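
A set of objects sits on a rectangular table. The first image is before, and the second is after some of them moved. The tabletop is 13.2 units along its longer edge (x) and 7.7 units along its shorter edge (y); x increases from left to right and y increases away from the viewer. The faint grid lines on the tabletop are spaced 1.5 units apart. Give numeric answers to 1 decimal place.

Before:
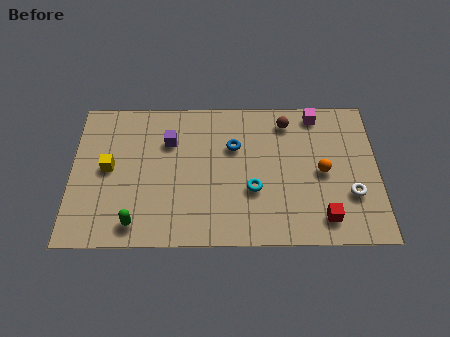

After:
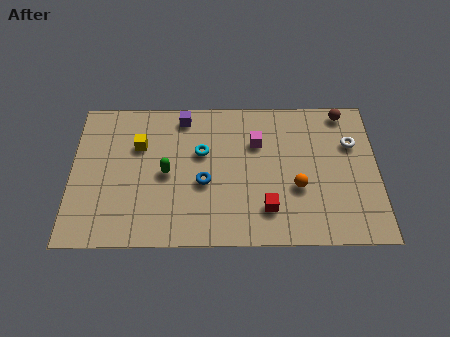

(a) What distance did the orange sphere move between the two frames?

1.4

The orange sphere was near (10.8, 3.7) before and (9.7, 2.9) after, so it travelled √(1.1² + 0.8²) ≈ 1.4 units.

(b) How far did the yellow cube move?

1.8

From (1.6, 4.0) to (2.9, 5.2), the yellow cube covered √(1.3² + 1.2²) ≈ 1.8 units.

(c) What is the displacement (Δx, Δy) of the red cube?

(-2.4, 0.5)

The red cube started near (10.8, 1.3) and ended near (8.4, 1.8).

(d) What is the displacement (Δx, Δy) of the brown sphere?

(2.5, 0.5)

The brown sphere was at about (9.3, 6.4) and moved to about (11.8, 6.9).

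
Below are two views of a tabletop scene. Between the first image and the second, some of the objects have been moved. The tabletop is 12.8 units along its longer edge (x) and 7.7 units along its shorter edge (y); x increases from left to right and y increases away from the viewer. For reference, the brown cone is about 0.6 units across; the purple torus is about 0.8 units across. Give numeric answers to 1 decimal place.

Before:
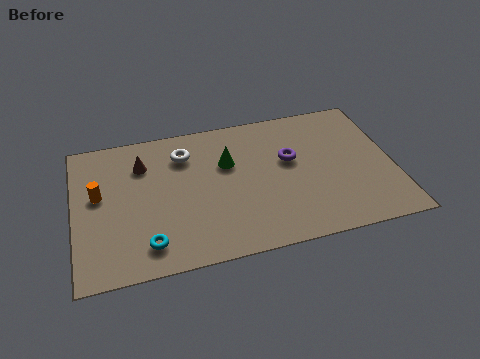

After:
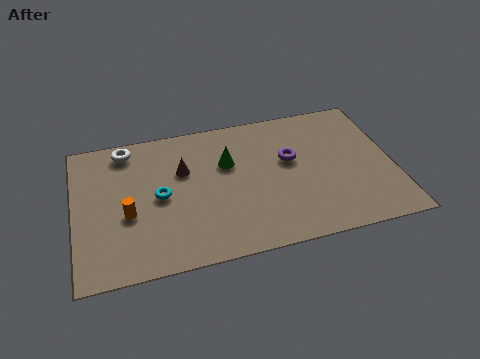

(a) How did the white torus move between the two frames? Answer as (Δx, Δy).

(-2.3, 0.8)

From the two frames, the white torus sits at roughly (4.5, 5.9) before and (2.2, 6.7) after.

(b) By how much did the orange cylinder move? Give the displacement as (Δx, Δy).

(1.1, -1.3)

The orange cylinder was at about (1.0, 4.4) and moved to about (2.1, 3.1).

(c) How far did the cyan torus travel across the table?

2.5

The cyan torus was near (2.8, 1.4) before and (3.4, 3.8) after, so it travelled √(0.6² + 2.4²) ≈ 2.5 units.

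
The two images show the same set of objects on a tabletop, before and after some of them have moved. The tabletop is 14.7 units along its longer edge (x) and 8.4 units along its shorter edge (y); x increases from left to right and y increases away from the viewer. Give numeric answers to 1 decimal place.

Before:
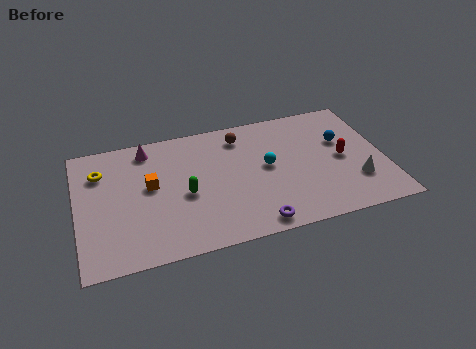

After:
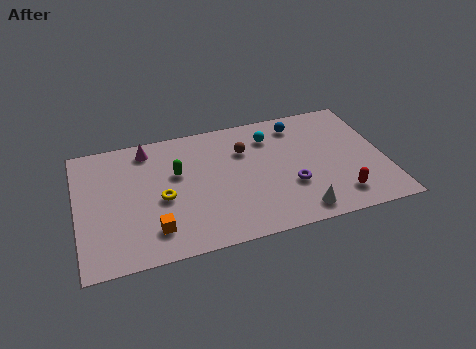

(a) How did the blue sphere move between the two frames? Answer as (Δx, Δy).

(-2.0, 1.7)

The blue sphere was at about (12.8, 5.3) and moved to about (10.8, 7.0).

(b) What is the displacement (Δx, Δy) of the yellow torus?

(2.8, -2.5)

The yellow torus was at about (1.2, 6.2) and moved to about (4.0, 3.7).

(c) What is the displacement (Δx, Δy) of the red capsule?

(-0.4, -2.5)

The red capsule was at about (12.7, 4.1) and moved to about (12.3, 1.6).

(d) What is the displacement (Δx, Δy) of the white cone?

(-2.9, -1.3)

The white cone started near (13.2, 2.4) and ended near (10.3, 1.1).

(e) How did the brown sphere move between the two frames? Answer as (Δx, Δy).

(0.1, -1.0)

The brown sphere started near (8.0, 6.9) and ended near (8.1, 5.9).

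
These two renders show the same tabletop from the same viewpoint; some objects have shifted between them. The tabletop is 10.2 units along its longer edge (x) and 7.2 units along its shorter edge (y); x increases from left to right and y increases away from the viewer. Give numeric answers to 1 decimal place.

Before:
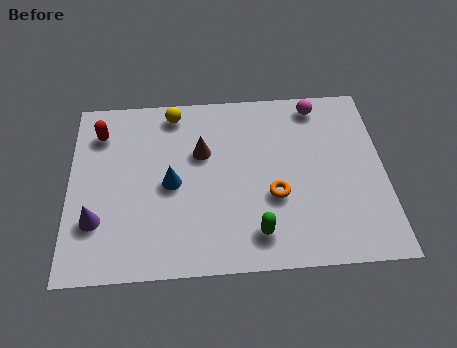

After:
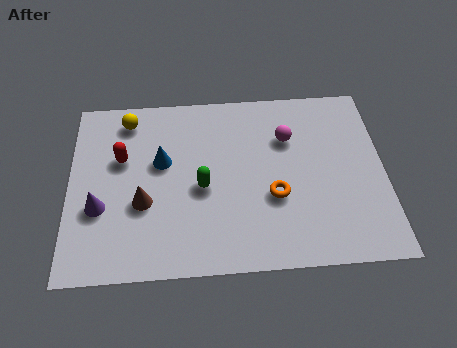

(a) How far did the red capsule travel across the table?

1.3

From (1.0, 5.6) to (1.7, 4.5), the red capsule covered √(0.7² + 1.1²) ≈ 1.3 units.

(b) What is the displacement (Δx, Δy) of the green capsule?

(-1.7, 1.9)

The green capsule was at about (6.0, 1.3) and moved to about (4.3, 3.2).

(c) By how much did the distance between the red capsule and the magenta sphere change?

-1.7

Before: roughly 7.1 units apart; after: 5.4. That's 1.7 units closer together.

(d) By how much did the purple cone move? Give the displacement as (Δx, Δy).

(0.1, 0.5)

From the two frames, the purple cone sits at roughly (0.9, 2.1) before and (1.0, 2.6) after.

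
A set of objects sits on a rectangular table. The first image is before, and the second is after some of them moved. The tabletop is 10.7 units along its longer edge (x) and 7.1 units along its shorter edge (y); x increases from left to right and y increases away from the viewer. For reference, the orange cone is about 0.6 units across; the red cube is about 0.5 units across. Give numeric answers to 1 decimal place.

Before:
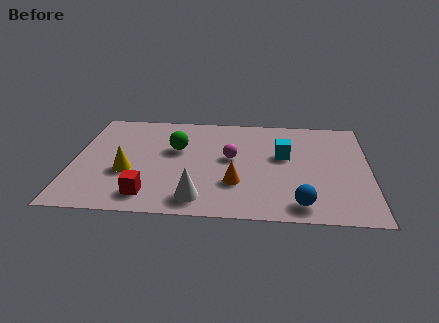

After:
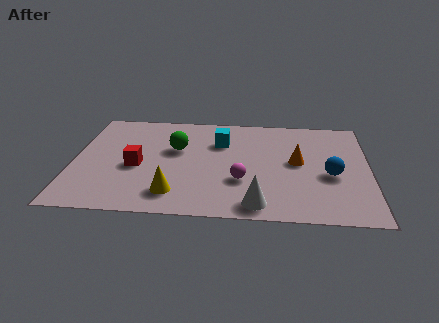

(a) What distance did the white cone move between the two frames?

2.1

From (4.6, 1.1) to (6.7, 0.9), the white cone covered √(2.1² + 0.2²) ≈ 2.1 units.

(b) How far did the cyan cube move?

2.4

From (7.6, 4.2) to (5.3, 5.0), the cyan cube covered √(2.3² + 0.8²) ≈ 2.4 units.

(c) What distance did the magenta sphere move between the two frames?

1.6

From (5.7, 3.9) to (6.1, 2.4), the magenta sphere covered √(0.4² + 1.5²) ≈ 1.6 units.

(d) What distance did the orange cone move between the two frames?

2.7

The orange cone moved from about (5.9, 2.2) to (8.1, 3.8), a distance of √(2.2² + 1.6²) ≈ 2.7.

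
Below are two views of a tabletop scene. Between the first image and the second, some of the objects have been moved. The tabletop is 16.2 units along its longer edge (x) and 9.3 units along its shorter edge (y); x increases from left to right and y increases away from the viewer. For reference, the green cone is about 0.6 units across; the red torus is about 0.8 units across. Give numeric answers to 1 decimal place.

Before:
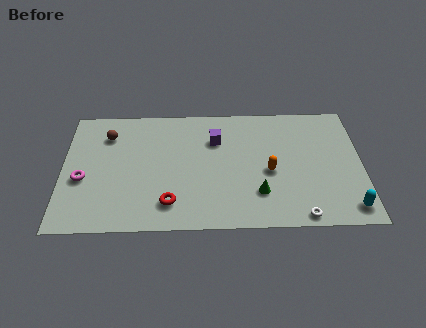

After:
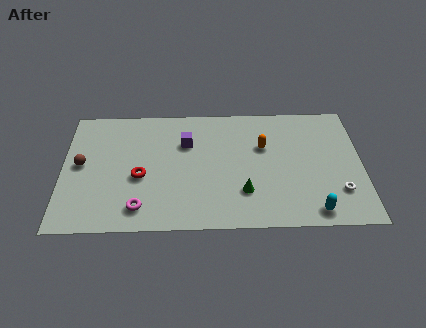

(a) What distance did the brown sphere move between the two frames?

2.6

From (2.4, 7.1) to (1.0, 4.9), the brown sphere covered √(1.4² + 2.2²) ≈ 2.6 units.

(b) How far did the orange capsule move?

1.9

The orange capsule moved from about (11.2, 4.1) to (10.9, 6.0), a distance of √(0.3² + 1.9²) ≈ 1.9.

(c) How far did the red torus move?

2.6

The red torus moved from about (5.8, 1.9) to (4.2, 3.9), a distance of √(1.6² + 2.0²) ≈ 2.6.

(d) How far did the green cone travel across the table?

0.8

From (10.6, 2.5) to (9.8, 2.6), the green cone covered √(0.8² + 0.1²) ≈ 0.8 units.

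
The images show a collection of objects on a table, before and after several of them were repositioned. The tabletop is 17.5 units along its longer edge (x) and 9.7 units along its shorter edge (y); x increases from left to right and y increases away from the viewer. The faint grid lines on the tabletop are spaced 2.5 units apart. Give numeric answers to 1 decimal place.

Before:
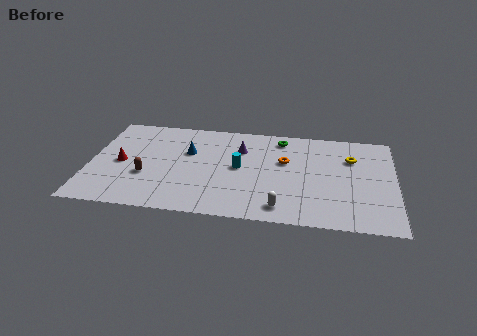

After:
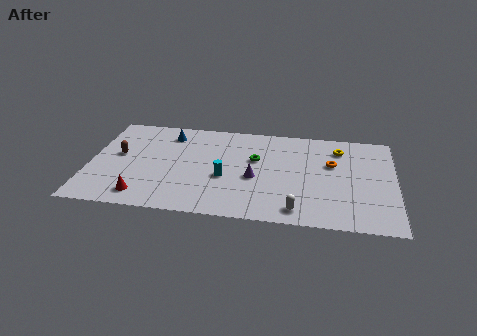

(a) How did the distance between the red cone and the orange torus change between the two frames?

+2.1

The distance was about 9.5 in the first image and 11.6 in the second, so they moved 2.1 units further apart.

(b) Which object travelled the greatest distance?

the red cone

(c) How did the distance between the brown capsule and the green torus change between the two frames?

-1.1

The distance was about 9.0 in the first image and 7.9 in the second, so they moved 1.1 units closer together.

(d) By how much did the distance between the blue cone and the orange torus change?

+4.1

Before: roughly 5.6 units apart; after: 9.7. That's 4.1 units further apart.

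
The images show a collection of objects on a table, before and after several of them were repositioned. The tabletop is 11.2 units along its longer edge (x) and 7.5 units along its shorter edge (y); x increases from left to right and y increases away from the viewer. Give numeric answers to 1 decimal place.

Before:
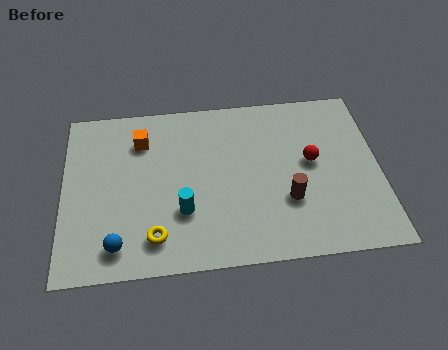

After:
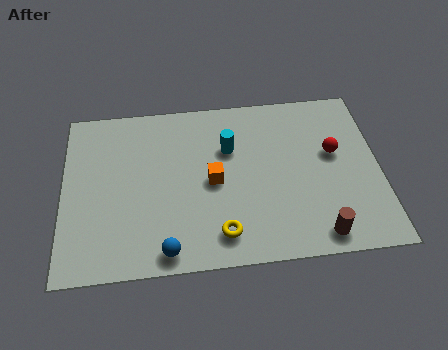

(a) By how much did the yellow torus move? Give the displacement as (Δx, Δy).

(2.3, -0.1)

The yellow torus was at about (3.2, 1.4) and moved to about (5.5, 1.3).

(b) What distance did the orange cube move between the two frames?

3.3

From (2.8, 5.7) to (5.3, 3.6), the orange cube covered √(2.5² + 2.1²) ≈ 3.3 units.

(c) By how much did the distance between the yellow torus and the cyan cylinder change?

+2.3

They were about 1.4 units apart before and 3.7 after — 2.3 units further apart.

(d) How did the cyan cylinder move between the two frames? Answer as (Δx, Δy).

(1.7, 2.6)

The cyan cylinder started near (4.2, 2.4) and ended near (5.9, 5.0).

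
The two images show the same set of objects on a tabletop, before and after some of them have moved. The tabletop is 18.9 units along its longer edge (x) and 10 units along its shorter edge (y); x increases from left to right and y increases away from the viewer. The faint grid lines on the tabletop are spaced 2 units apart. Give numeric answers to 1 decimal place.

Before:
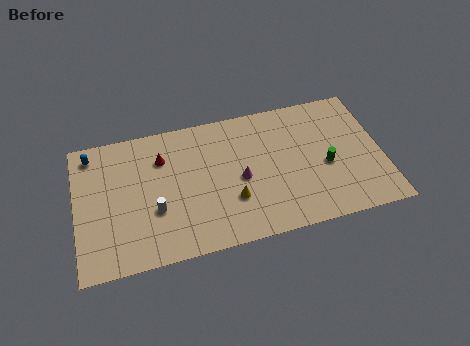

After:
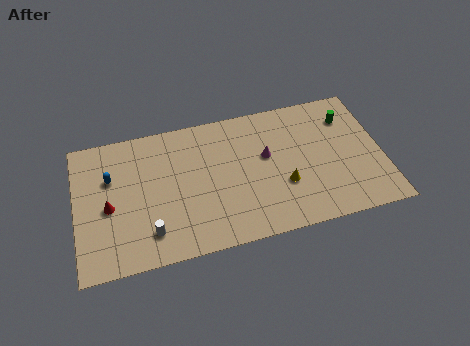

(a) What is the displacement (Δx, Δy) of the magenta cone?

(1.7, 1.3)

The magenta cone started near (10.1, 4.6) and ended near (11.8, 5.9).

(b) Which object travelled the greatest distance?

the red cone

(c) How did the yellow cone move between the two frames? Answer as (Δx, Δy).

(3.2, 0.3)

The yellow cone started near (9.5, 3.2) and ended near (12.7, 3.5).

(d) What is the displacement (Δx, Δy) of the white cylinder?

(-0.4, -1.5)

The white cylinder started near (4.8, 3.6) and ended near (4.4, 2.1).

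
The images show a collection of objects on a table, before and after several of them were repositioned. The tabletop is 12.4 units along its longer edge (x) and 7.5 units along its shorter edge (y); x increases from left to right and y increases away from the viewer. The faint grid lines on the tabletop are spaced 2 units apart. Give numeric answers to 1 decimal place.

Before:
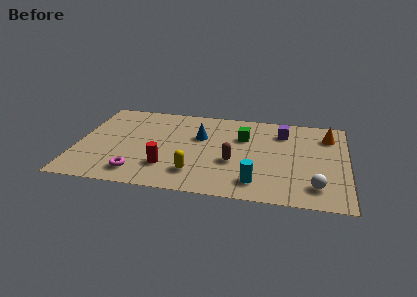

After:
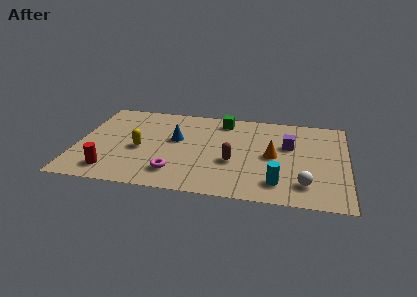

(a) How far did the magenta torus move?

1.7

The magenta torus was near (2.9, 1.3) before and (4.6, 1.6) after, so it travelled √(1.7² + 0.3²) ≈ 1.7 units.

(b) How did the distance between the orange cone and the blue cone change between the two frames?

-1.4

Before: roughly 6.0 units apart; after: 4.6. That's 1.4 units closer together.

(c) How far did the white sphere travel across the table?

0.5

From (11.0, 1.5) to (10.5, 1.6), the white sphere covered √(0.5² + 0.1²) ≈ 0.5 units.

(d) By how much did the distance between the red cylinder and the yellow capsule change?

+1.0

Before: roughly 1.3 units apart; after: 2.3. That's 1.0 units further apart.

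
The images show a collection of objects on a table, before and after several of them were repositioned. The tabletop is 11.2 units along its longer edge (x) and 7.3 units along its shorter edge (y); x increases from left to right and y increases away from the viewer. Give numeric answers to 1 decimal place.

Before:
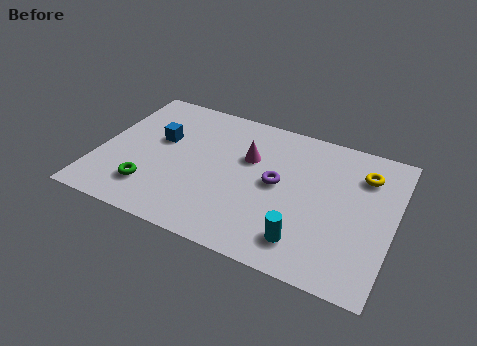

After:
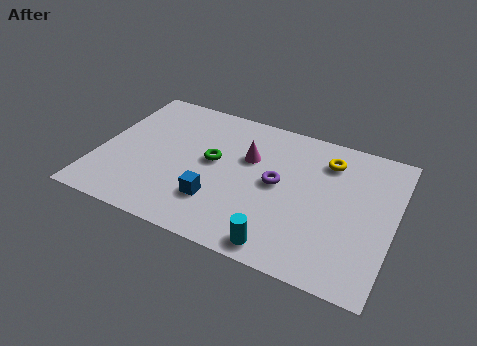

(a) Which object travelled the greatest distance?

the blue cube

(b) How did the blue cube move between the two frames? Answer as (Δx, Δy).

(2.5, -2.4)

The blue cube started near (2.2, 4.4) and ended near (4.7, 2.0).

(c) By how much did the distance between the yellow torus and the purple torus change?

-1.0

Before: roughly 3.5 units apart; after: 2.5. That's 1.0 units closer together.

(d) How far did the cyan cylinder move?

1.0

The cyan cylinder was near (8.1, 1.4) before and (7.3, 0.8) after, so it travelled √(0.8² + 0.6²) ≈ 1.0 units.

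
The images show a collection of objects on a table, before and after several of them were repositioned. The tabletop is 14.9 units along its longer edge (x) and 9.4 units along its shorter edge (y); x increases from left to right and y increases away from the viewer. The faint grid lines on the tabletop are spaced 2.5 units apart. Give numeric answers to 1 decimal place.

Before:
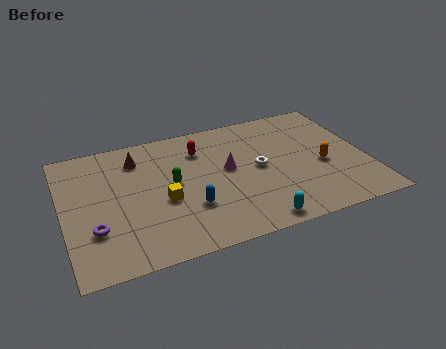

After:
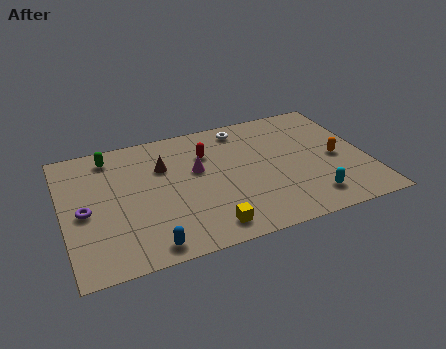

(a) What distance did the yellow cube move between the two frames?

3.2

From (4.8, 3.9) to (6.7, 1.3), the yellow cube covered √(1.9² + 2.6²) ≈ 3.2 units.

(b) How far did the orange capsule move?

0.8

The orange capsule was near (12.7, 4.0) before and (13.4, 4.3) after, so it travelled √(0.7² + 0.3²) ≈ 0.8 units.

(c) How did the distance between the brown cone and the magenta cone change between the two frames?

-3.0

The distance was about 4.8 in the first image and 1.8 in the second, so they moved 3.0 units closer together.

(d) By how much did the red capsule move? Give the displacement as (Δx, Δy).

(0.3, -0.4)

The red capsule was at about (6.9, 7.1) and moved to about (7.2, 6.7).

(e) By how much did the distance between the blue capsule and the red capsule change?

+2.4

The distance was about 4.2 in the first image and 6.6 in the second, so they moved 2.4 units further apart.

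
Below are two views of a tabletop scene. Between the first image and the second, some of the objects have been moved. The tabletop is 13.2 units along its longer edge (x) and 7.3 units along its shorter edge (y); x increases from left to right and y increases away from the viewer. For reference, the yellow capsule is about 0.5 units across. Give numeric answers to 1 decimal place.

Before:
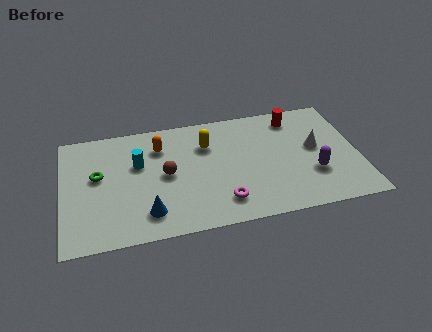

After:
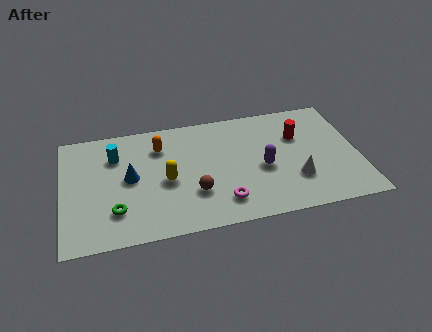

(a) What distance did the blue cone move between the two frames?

2.4

The blue cone was near (3.7, 1.5) before and (3.0, 3.8) after, so it travelled √(0.7² + 2.3²) ≈ 2.4 units.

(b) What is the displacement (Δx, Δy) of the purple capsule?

(-2.2, 0.8)

The purple capsule was at about (11.1, 2.4) and moved to about (8.9, 3.2).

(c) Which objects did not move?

the orange capsule and the magenta torus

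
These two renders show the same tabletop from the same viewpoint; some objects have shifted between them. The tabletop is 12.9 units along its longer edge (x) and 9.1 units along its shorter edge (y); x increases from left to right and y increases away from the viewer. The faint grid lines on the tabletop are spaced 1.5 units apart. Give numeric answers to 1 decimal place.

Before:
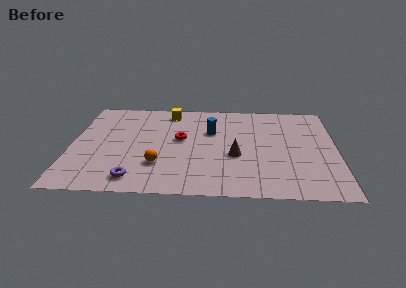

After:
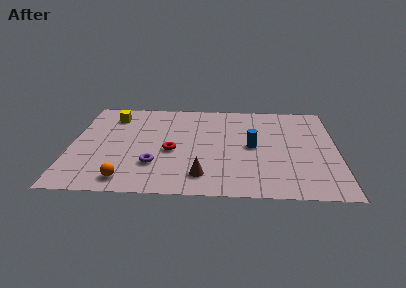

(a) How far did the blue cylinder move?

2.4

From (6.8, 5.9) to (8.8, 4.5), the blue cylinder covered √(2.0² + 1.4²) ≈ 2.4 units.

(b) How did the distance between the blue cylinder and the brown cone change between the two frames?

+1.1

The distance was about 2.6 in the first image and 3.7 in the second, so they moved 1.1 units further apart.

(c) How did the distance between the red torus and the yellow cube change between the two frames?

+1.7

The distance was about 2.8 in the first image and 4.5 in the second, so they moved 1.7 units further apart.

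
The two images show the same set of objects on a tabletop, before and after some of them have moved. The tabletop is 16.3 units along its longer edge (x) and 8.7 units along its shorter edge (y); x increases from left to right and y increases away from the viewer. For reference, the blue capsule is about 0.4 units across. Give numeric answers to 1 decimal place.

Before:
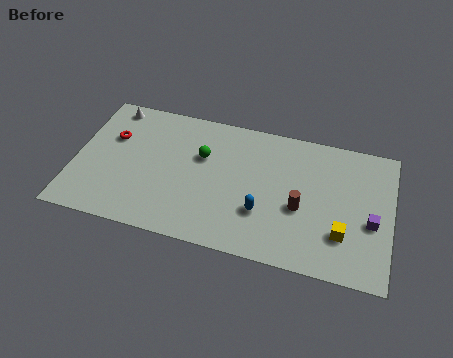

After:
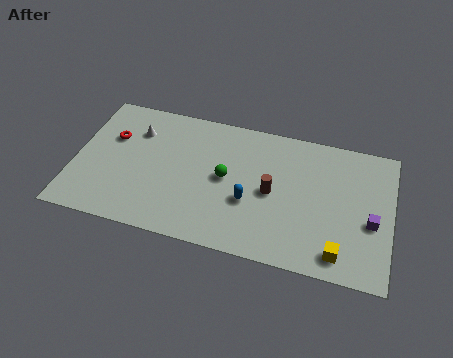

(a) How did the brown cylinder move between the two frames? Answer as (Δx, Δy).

(-1.5, 0.6)

From the two frames, the brown cylinder sits at roughly (11.7, 3.6) before and (10.2, 4.2) after.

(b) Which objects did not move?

the purple cube and the red torus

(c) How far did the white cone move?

1.9

The white cone was near (1.6, 7.7) before and (3.0, 6.4) after, so it travelled √(1.4² + 1.3²) ≈ 1.9 units.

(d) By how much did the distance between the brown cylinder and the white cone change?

-3.4

They were about 10.9 units apart before and 7.5 after — 3.4 units closer together.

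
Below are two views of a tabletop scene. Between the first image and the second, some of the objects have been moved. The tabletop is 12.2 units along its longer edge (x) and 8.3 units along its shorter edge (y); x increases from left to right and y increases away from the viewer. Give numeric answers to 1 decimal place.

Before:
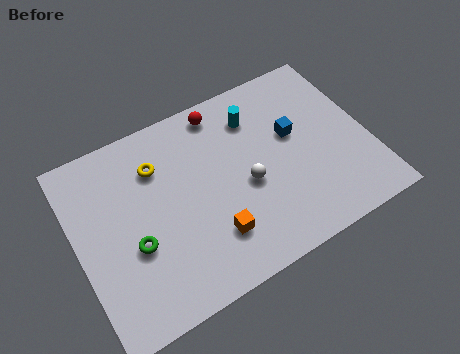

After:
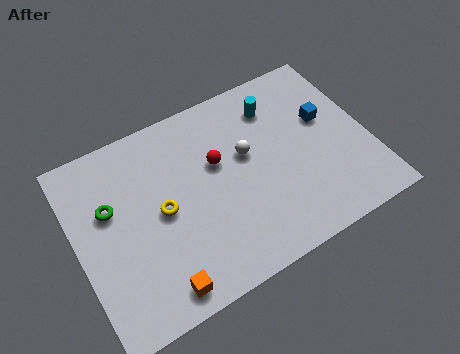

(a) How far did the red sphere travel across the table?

2.3

From (6.5, 7.3) to (6.0, 5.1), the red sphere covered √(0.5² + 2.2²) ≈ 2.3 units.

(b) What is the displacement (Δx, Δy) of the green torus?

(-0.7, 2.0)

The green torus was at about (2.2, 3.2) and moved to about (1.5, 5.2).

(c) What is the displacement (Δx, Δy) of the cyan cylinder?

(0.9, 0.1)

The cyan cylinder started near (7.8, 6.4) and ended near (8.7, 6.5).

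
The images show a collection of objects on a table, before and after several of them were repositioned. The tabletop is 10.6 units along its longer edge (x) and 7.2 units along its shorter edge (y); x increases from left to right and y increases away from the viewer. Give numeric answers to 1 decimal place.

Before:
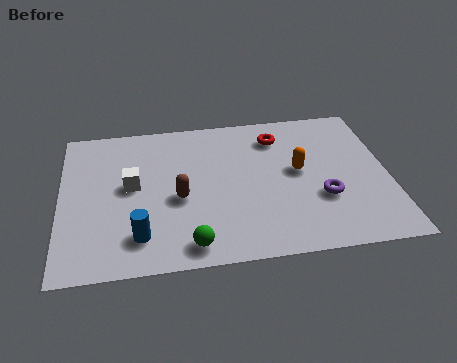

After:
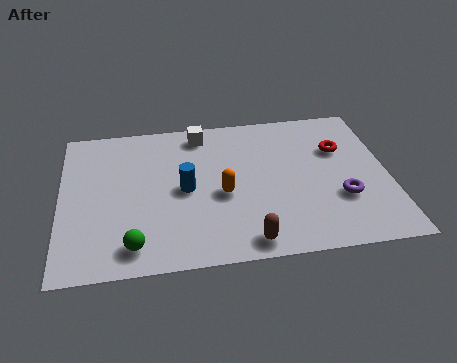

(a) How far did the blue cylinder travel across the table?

2.5

The blue cylinder was near (2.5, 1.5) before and (4.0, 3.5) after, so it travelled √(1.5² + 2.0²) ≈ 2.5 units.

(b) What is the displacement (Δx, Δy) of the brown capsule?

(2.1, -2.3)

The brown capsule started near (3.8, 3.1) and ended near (5.9, 0.8).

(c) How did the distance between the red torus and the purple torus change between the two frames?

-1.1

Before: roughly 3.5 units apart; after: 2.4. That's 1.1 units closer together.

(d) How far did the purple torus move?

0.6

The purple torus moved from about (8.4, 2.5) to (9.0, 2.4), a distance of √(0.6² + 0.1²) ≈ 0.6.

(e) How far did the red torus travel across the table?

2.2

The red torus was near (7.1, 5.7) before and (9.1, 4.8) after, so it travelled √(2.0² + 0.9²) ≈ 2.2 units.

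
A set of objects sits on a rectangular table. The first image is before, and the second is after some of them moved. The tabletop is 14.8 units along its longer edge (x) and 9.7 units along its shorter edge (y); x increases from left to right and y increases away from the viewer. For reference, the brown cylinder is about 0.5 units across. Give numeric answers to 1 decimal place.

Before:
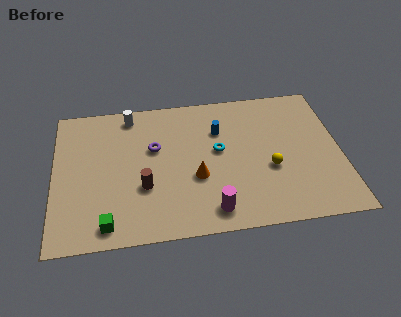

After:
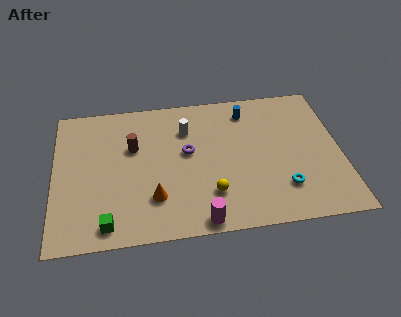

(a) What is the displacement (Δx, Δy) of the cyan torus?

(3.2, -3.0)

The cyan torus started near (8.5, 5.4) and ended near (11.7, 2.4).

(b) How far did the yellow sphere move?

3.4

The yellow sphere was near (11.1, 3.8) before and (8.0, 2.5) after, so it travelled √(3.1² + 1.3²) ≈ 3.4 units.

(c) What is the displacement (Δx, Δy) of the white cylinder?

(2.9, -1.4)

The white cylinder started near (4.0, 8.5) and ended near (6.9, 7.1).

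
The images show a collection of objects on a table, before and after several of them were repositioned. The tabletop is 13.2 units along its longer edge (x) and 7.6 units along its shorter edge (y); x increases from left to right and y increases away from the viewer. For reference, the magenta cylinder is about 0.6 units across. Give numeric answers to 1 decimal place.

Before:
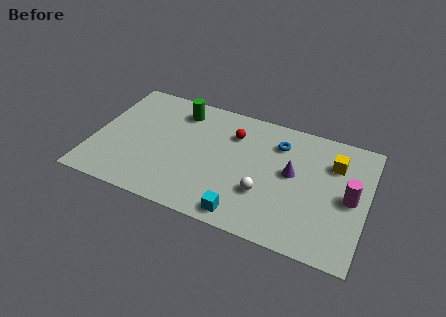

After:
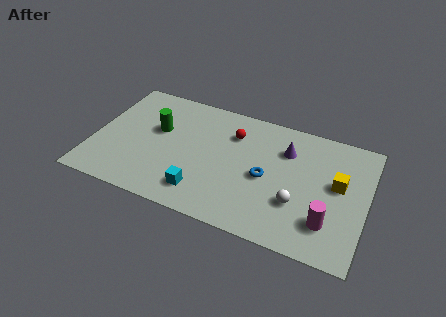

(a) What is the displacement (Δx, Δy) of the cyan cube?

(-2.1, 0.6)

The cyan cube was at about (7.6, 0.9) and moved to about (5.5, 1.5).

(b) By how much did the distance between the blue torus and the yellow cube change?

+0.8

Before: roughly 2.7 units apart; after: 3.5. That's 0.8 units further apart.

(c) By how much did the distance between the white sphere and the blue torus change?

-1.4

Before: roughly 3.3 units apart; after: 1.9. That's 1.4 units closer together.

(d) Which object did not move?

the red sphere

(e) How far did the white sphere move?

1.6

The white sphere was near (8.4, 2.5) before and (10.0, 2.5) after, so it travelled √(1.6² + 0.0²) ≈ 1.6 units.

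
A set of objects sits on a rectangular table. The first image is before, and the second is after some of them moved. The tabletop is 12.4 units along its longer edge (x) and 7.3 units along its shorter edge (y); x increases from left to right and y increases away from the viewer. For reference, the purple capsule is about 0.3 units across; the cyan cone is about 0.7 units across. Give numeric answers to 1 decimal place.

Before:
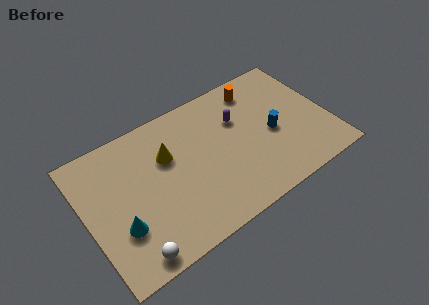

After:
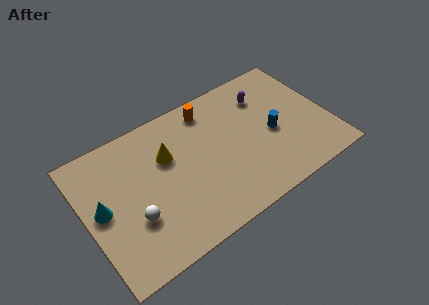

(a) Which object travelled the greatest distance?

the orange cylinder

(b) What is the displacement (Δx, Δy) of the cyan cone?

(-0.7, 1.4)

The cyan cone started near (1.5, 2.4) and ended near (0.8, 3.8).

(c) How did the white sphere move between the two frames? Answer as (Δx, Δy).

(0.4, 1.7)

The white sphere was at about (1.8, 0.8) and moved to about (2.2, 2.5).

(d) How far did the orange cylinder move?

2.5

From (9.2, 6.1) to (6.7, 6.2), the orange cylinder covered √(2.5² + 0.1²) ≈ 2.5 units.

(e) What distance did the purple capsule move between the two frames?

1.6

The purple capsule moved from about (8.0, 4.9) to (9.5, 5.5), a distance of √(1.5² + 0.6²) ≈ 1.6.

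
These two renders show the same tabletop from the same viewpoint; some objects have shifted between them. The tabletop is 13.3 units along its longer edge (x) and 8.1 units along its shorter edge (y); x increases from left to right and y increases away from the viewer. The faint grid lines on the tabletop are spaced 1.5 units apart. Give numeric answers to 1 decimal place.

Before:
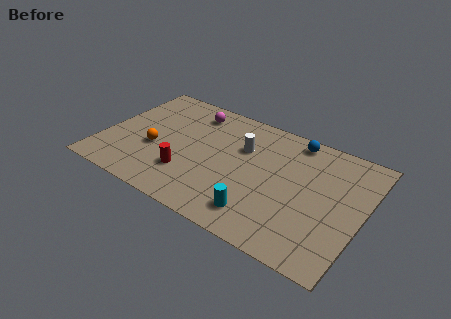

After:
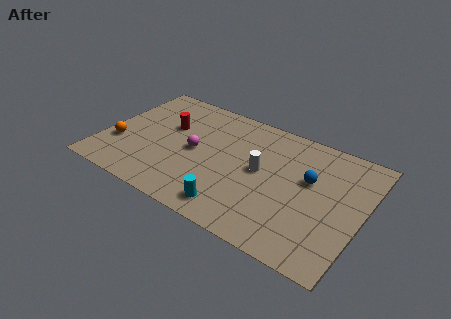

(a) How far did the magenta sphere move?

2.8

From (4.1, 6.7) to (4.7, 4.0), the magenta sphere covered √(0.6² + 2.7²) ≈ 2.8 units.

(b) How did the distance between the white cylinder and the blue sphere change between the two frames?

-0.5

They were about 3.0 units apart before and 2.5 after — 0.5 units closer together.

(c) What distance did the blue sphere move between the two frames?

2.5

The blue sphere moved from about (9.4, 7.2) to (10.5, 4.9), a distance of √(1.1² + 2.3²) ≈ 2.5.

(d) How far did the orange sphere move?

1.9

The orange sphere was near (2.7, 3.2) before and (0.9, 2.7) after, so it travelled √(1.8² + 0.5²) ≈ 1.9 units.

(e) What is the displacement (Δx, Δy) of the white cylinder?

(1.1, -1.1)

The white cylinder was at about (7.0, 5.4) and moved to about (8.1, 4.3).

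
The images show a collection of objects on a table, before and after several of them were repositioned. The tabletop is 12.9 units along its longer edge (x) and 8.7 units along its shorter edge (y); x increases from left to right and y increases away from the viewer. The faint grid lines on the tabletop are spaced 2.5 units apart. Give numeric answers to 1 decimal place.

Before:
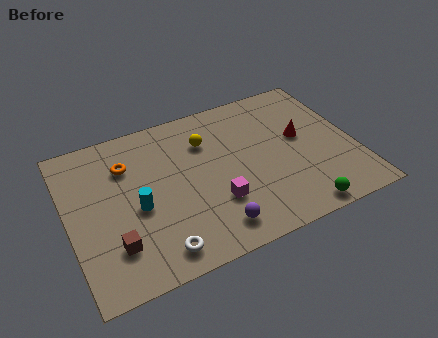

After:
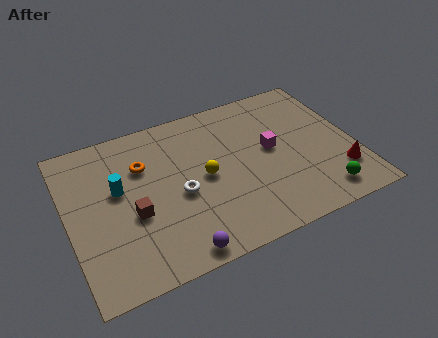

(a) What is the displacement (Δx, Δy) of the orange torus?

(0.7, -0.3)

The orange torus started near (2.8, 6.3) and ended near (3.5, 6.0).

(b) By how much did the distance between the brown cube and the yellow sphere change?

-2.8

Before: roughly 6.2 units apart; after: 3.4. That's 2.8 units closer together.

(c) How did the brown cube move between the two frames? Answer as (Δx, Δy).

(1.0, 1.3)

The brown cube was at about (1.8, 2.2) and moved to about (2.8, 3.5).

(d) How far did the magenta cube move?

3.4

The magenta cube moved from about (6.4, 2.7) to (9.2, 4.7), a distance of √(2.8² + 2.0²) ≈ 3.4.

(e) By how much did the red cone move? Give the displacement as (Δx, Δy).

(1.4, -2.7)

The red cone started near (10.6, 4.9) and ended near (12.0, 2.2).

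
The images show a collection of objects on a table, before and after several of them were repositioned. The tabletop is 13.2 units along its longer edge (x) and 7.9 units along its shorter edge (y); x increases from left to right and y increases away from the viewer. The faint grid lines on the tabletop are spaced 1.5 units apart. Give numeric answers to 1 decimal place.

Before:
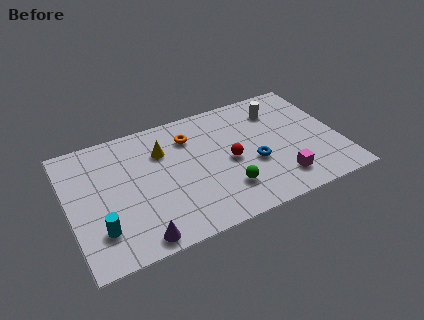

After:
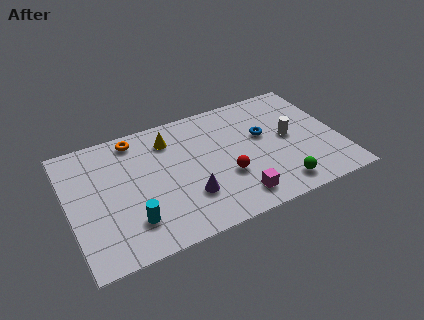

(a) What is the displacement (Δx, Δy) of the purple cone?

(2.6, 1.5)

The purple cone started near (3.0, 0.8) and ended near (5.6, 2.3).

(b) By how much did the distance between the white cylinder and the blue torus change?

-2.1

Before: roughly 3.4 units apart; after: 1.3. That's 2.1 units closer together.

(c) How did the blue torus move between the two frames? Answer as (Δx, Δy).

(0.7, 1.6)

From the two frames, the blue torus sits at roughly (8.9, 3.1) before and (9.6, 4.7) after.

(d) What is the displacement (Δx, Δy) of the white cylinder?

(0.3, -2.0)

The white cylinder started near (10.5, 6.1) and ended near (10.8, 4.1).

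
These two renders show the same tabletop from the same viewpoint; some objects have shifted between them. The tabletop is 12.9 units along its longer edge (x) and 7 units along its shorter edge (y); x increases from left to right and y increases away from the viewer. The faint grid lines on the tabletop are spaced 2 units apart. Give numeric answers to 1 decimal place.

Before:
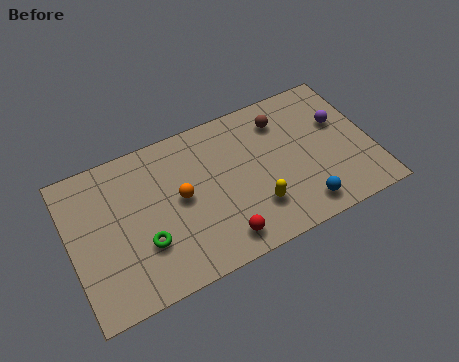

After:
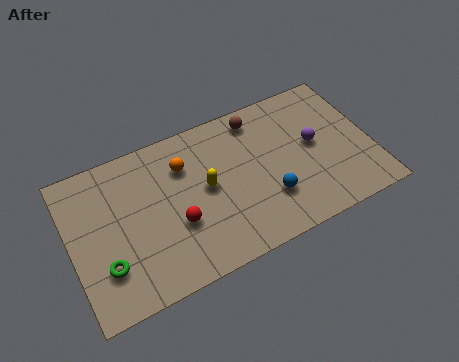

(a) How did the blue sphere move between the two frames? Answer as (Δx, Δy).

(-1.3, 1.0)

From the two frames, the blue sphere sits at roughly (9.6, 1.1) before and (8.3, 2.1) after.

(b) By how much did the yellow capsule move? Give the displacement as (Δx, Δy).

(-1.9, 1.8)

The yellow capsule started near (7.7, 1.9) and ended near (5.8, 3.7).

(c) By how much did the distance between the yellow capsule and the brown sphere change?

-0.5

The distance was about 3.9 in the first image and 3.4 in the second, so they moved 0.5 units closer together.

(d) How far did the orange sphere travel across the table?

1.4

From (4.7, 3.7) to (5.0, 5.1), the orange sphere covered √(0.3² + 1.4²) ≈ 1.4 units.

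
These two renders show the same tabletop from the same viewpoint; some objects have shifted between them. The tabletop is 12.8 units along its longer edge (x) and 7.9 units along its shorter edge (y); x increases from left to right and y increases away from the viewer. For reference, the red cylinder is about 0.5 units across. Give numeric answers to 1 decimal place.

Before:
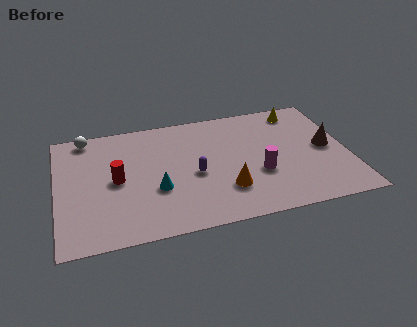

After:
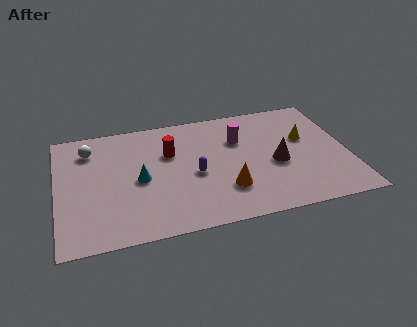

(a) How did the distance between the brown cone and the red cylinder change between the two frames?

-4.4

The distance was about 9.3 in the first image and 4.9 in the second, so they moved 4.4 units closer together.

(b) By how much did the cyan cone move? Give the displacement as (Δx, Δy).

(-0.7, 0.8)

From the two frames, the cyan cone sits at roughly (4.3, 2.9) before and (3.6, 3.7) after.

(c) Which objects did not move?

the purple capsule and the orange cone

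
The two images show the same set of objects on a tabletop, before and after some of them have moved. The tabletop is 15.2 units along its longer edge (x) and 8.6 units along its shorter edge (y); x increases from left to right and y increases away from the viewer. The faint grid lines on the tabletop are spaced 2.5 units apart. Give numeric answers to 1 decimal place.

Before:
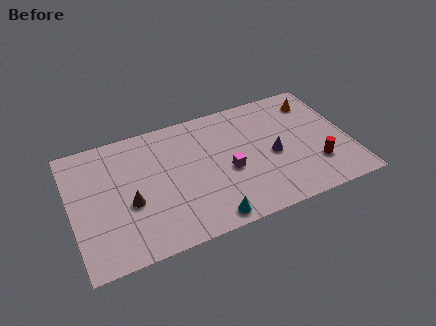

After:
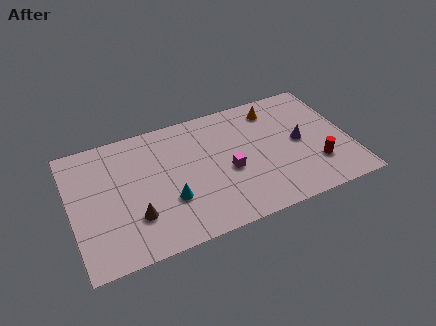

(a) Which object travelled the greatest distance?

the cyan cone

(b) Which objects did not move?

the magenta cube and the red cylinder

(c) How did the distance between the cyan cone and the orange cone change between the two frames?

-1.4

Before: roughly 8.9 units apart; after: 7.5. That's 1.4 units closer together.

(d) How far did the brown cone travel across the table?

1.0

From (3.1, 3.5) to (3.3, 2.5), the brown cone covered √(0.2² + 1.0²) ≈ 1.0 units.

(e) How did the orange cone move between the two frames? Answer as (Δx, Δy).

(-2.3, 0.2)

The orange cone started near (13.7, 6.9) and ended near (11.4, 7.1).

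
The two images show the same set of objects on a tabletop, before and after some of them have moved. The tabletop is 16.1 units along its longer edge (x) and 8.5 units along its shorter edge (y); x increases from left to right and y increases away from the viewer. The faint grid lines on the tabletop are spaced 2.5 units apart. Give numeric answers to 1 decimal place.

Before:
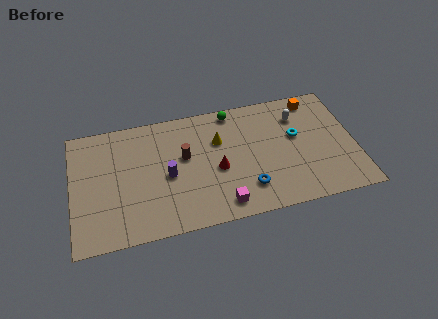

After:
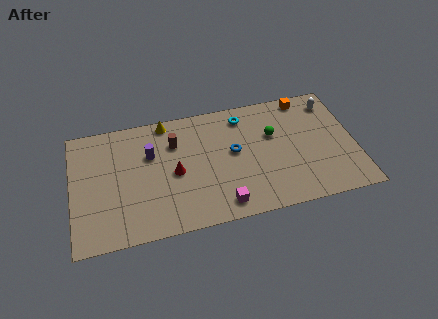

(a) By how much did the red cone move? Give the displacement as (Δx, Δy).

(-2.4, 0.3)

From the two frames, the red cone sits at roughly (8.2, 3.7) before and (5.8, 4.0) after.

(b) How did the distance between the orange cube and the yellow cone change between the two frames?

+2.1

Before: roughly 5.9 units apart; after: 8.0. That's 2.1 units further apart.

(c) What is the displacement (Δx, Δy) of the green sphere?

(2.2, -2.2)

The green sphere was at about (9.3, 7.6) and moved to about (11.5, 5.4).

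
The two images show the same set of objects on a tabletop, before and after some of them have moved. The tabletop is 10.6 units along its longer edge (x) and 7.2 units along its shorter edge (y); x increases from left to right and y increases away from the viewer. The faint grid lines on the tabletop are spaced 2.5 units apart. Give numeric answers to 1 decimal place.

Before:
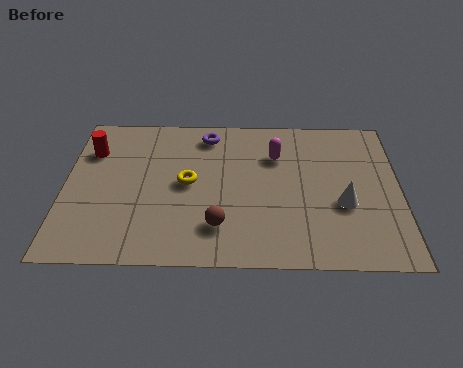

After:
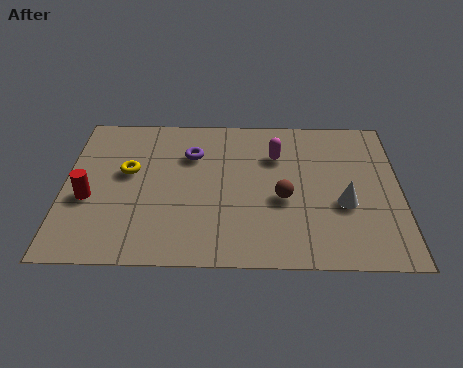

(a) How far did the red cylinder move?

2.3

The red cylinder was near (0.8, 5.2) before and (0.8, 2.9) after, so it travelled √(0.0² + 2.3²) ≈ 2.3 units.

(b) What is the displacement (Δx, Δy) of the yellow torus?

(-1.9, 0.5)

The yellow torus was at about (3.9, 3.7) and moved to about (2.0, 4.2).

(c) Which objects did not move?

the magenta capsule and the white cone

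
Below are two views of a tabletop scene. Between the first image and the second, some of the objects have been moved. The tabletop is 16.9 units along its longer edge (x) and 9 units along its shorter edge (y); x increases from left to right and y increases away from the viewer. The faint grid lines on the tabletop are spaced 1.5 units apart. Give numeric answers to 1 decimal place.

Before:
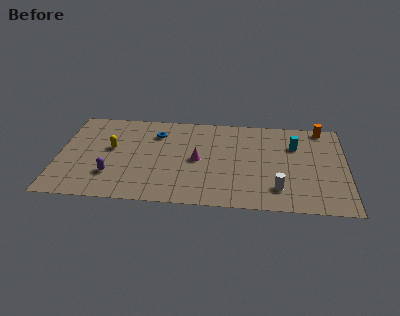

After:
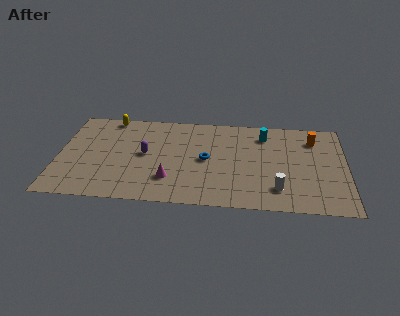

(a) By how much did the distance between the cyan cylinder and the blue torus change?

-3.9

They were about 8.2 units apart before and 4.3 after — 3.9 units closer together.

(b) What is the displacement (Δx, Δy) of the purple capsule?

(1.9, 2.2)

The purple capsule started near (3.2, 2.5) and ended near (5.1, 4.7).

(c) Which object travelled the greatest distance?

the blue torus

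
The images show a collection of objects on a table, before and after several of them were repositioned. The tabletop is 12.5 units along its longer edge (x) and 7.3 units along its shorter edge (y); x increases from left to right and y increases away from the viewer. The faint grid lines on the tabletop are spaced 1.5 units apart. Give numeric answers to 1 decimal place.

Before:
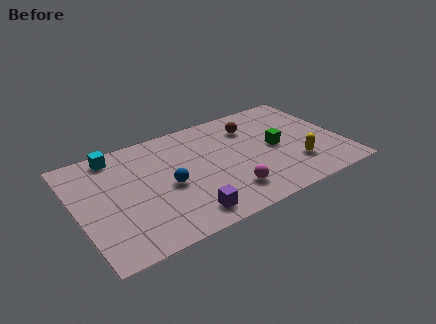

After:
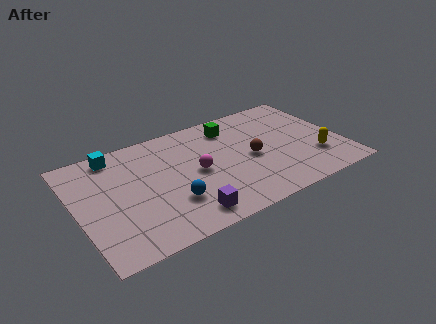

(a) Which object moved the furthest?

the green cube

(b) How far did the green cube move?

2.9

The green cube was near (9.4, 3.6) before and (7.6, 5.9) after, so it travelled √(1.8² + 2.3²) ≈ 2.9 units.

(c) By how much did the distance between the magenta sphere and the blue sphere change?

-1.1

The distance was about 3.1 in the first image and 2.0 in the second, so they moved 1.1 units closer together.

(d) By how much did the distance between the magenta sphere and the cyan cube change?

-2.2

They were about 6.7 units apart before and 4.5 after — 2.2 units closer together.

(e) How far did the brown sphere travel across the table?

2.1

The brown sphere moved from about (8.5, 5.5) to (8.2, 3.4), a distance of √(0.3² + 2.1²) ≈ 2.1.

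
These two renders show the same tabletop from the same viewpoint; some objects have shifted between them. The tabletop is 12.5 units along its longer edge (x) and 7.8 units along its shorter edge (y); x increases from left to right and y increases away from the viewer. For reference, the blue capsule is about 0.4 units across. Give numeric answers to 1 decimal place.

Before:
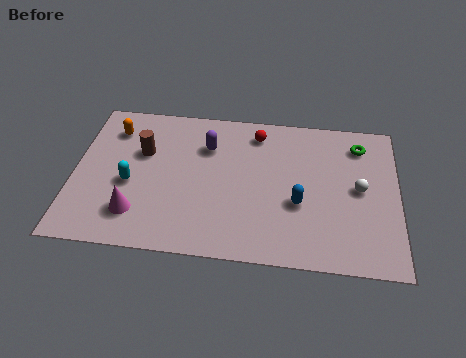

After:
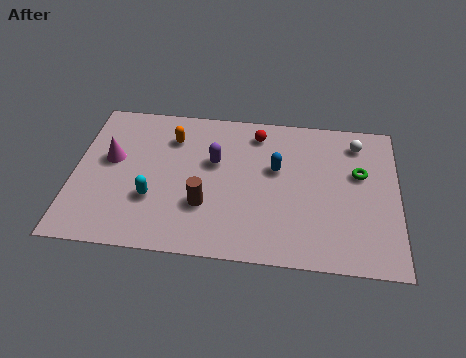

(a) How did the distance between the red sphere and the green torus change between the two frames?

+0.3

The distance was about 4.0 in the first image and 4.3 in the second, so they moved 0.3 units further apart.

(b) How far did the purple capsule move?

0.9

From (5.1, 5.6) to (5.4, 4.8), the purple capsule covered √(0.3² + 0.8²) ≈ 0.9 units.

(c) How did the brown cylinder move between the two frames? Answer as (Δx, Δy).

(2.5, -2.5)

From the two frames, the brown cylinder sits at roughly (2.6, 5.0) before and (5.1, 2.5) after.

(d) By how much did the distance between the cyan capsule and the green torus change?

-1.1

Before: roughly 9.3 units apart; after: 8.2. That's 1.1 units closer together.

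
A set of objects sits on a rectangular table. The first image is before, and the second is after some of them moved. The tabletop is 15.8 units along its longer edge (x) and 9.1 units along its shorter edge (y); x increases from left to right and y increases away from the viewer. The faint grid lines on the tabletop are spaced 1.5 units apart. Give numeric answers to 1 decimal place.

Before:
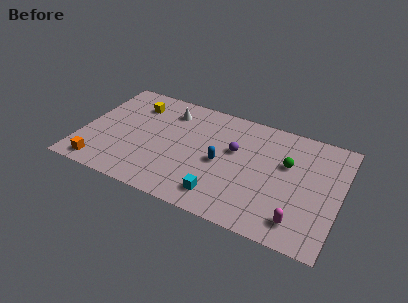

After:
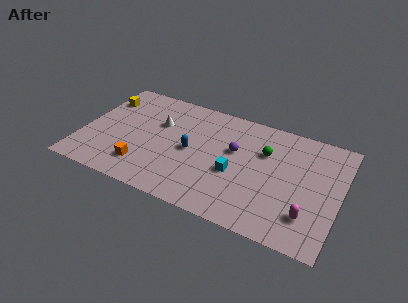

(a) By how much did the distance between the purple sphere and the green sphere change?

-1.3

The distance was about 3.2 in the first image and 1.9 in the second, so they moved 1.3 units closer together.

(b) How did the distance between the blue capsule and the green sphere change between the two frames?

+0.5

Before: roughly 4.2 units apart; after: 4.7. That's 0.5 units further apart.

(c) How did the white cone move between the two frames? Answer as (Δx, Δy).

(-0.5, -1.3)

The white cone was at about (5.0, 7.2) and moved to about (4.5, 5.9).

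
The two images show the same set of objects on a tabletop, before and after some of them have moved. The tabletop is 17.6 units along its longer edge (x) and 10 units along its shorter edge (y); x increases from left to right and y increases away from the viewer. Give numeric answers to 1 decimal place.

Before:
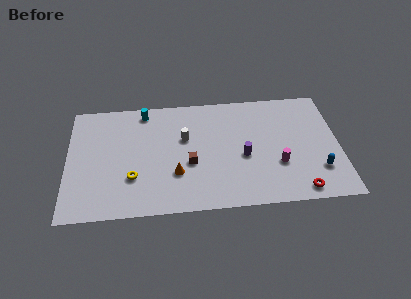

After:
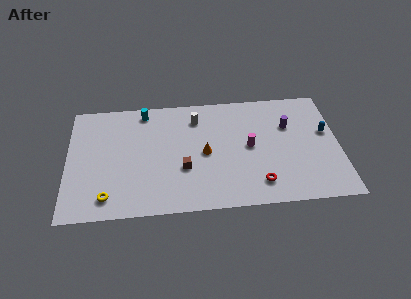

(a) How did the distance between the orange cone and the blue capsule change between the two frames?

-1.2

The distance was about 9.2 in the first image and 8.0 in the second, so they moved 1.2 units closer together.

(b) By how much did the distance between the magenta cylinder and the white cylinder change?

-2.2

Before: roughly 6.6 units apart; after: 4.4. That's 2.2 units closer together.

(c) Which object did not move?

the cyan cylinder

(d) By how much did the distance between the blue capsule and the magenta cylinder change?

+2.4

Before: roughly 2.7 units apart; after: 5.1. That's 2.4 units further apart.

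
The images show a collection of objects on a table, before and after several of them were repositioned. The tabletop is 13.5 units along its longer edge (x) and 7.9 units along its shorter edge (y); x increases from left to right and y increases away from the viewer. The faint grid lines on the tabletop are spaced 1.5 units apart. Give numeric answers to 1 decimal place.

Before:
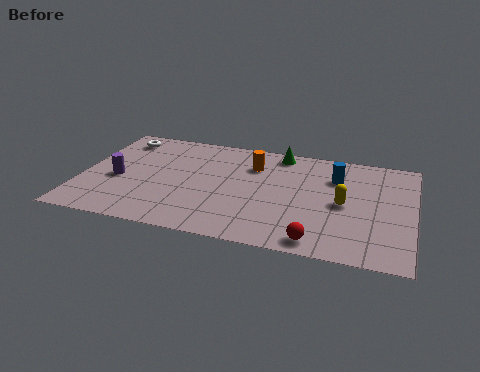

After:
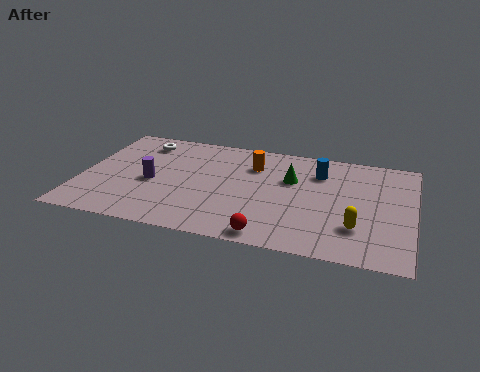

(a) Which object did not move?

the orange cylinder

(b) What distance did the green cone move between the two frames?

2.0

The green cone was near (7.9, 7.0) before and (8.5, 5.1) after, so it travelled √(0.6² + 1.9²) ≈ 2.0 units.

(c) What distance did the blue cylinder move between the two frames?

0.7

The blue cylinder moved from about (10.3, 5.7) to (9.6, 5.9), a distance of √(0.7² + 0.2²) ≈ 0.7.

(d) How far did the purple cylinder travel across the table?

1.4

The purple cylinder was near (1.5, 3.4) before and (2.9, 3.5) after, so it travelled √(1.4² + 0.1²) ≈ 1.4 units.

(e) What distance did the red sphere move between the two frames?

1.9

The red sphere moved from about (9.8, 0.9) to (7.9, 0.8), a distance of √(1.9² + 0.1²) ≈ 1.9.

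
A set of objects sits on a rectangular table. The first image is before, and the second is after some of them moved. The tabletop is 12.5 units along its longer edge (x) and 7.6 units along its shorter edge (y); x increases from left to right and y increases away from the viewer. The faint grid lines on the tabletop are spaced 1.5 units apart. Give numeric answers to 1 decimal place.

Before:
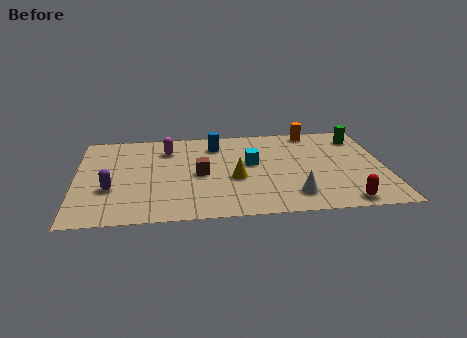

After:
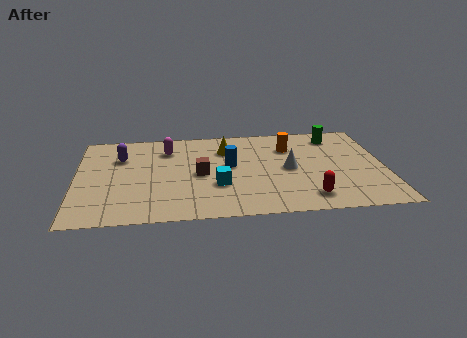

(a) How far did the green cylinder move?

1.0

The green cylinder was near (11.6, 6.1) before and (10.6, 6.3) after, so it travelled √(1.0² + 0.2²) ≈ 1.0 units.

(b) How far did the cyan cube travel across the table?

2.2

From (7.1, 4.3) to (5.7, 2.6), the cyan cube covered √(1.4² + 1.7²) ≈ 2.2 units.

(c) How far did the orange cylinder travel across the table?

1.6

The orange cylinder was near (9.7, 6.8) before and (8.7, 5.5) after, so it travelled √(1.0² + 1.3²) ≈ 1.6 units.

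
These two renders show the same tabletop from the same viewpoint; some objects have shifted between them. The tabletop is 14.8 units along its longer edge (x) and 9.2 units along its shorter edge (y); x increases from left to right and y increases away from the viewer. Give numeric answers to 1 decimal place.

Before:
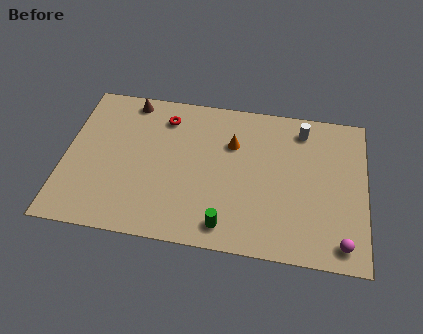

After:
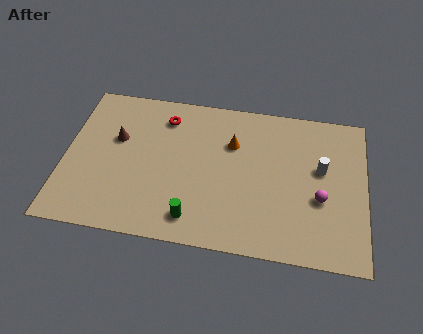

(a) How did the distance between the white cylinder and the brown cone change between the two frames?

+1.5

Before: roughly 8.6 units apart; after: 10.1. That's 1.5 units further apart.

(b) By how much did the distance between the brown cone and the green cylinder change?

-2.8

Before: roughly 8.6 units apart; after: 5.8. That's 2.8 units closer together.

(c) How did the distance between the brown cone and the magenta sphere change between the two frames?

-2.5

Before: roughly 12.8 units apart; after: 10.3. That's 2.5 units closer together.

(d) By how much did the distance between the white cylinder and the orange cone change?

+0.8

The distance was about 3.7 in the first image and 4.5 in the second, so they moved 0.8 units further apart.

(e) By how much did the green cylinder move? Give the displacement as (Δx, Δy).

(-1.6, 0.2)

The green cylinder started near (8.1, 1.3) and ended near (6.5, 1.5).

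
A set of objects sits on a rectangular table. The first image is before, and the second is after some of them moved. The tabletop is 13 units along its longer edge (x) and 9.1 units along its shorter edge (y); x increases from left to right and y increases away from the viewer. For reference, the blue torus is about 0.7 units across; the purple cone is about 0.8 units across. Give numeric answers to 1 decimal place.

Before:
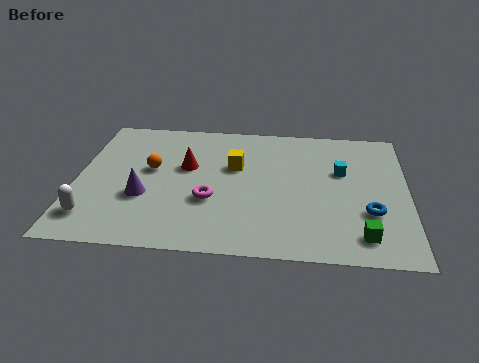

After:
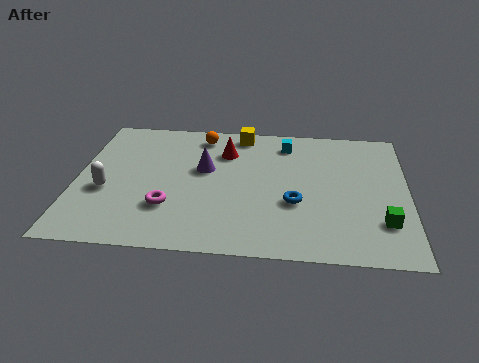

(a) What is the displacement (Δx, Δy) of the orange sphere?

(1.9, 2.6)

The orange sphere started near (2.9, 5.2) and ended near (4.8, 7.8).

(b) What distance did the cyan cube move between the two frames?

2.8

The cyan cube moved from about (10.4, 5.7) to (8.2, 7.5), a distance of √(2.2² + 1.8²) ≈ 2.8.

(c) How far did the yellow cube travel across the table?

2.4

The yellow cube moved from about (6.2, 5.7) to (6.4, 8.1), a distance of √(0.2² + 2.4²) ≈ 2.4.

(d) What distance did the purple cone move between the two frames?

3.1

From (2.7, 3.3) to (5.0, 5.4), the purple cone covered √(2.3² + 2.1²) ≈ 3.1 units.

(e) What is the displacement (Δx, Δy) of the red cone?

(1.5, 1.2)

From the two frames, the red cone sits at roughly (4.3, 5.5) before and (5.8, 6.7) after.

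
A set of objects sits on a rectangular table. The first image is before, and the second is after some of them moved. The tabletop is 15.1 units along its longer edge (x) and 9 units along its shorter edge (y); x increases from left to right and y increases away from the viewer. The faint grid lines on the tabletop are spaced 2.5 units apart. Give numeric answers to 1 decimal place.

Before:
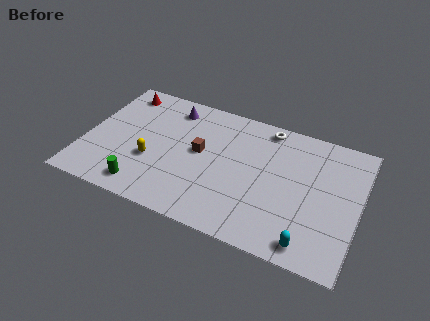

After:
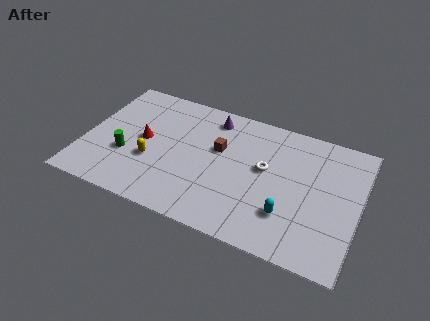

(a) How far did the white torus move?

2.9

The white torus was near (9.7, 8.0) before and (9.9, 5.1) after, so it travelled √(0.2² + 2.9²) ≈ 2.9 units.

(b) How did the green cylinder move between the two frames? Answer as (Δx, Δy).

(-1.2, 1.9)

The green cylinder started near (3.6, 1.3) and ended near (2.4, 3.2).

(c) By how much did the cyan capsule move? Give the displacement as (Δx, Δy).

(-1.3, 1.4)

From the two frames, the cyan capsule sits at roughly (12.7, 1.1) before and (11.4, 2.5) after.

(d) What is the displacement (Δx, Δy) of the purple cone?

(2.3, 0.1)

The purple cone started near (4.4, 7.5) and ended near (6.7, 7.6).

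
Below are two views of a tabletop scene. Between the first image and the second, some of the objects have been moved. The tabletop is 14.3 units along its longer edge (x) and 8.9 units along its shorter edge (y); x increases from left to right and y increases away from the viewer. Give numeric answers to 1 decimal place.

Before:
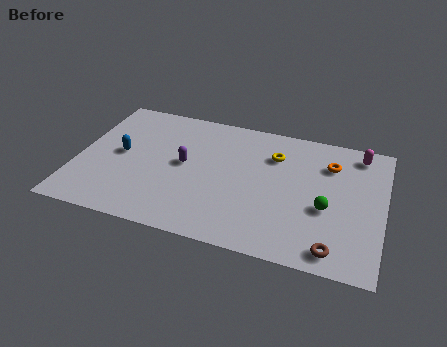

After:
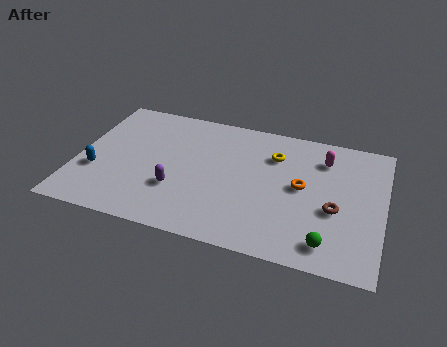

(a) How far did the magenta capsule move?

1.8

From (13.0, 7.7) to (11.4, 6.9), the magenta capsule covered √(1.6² + 0.8²) ≈ 1.8 units.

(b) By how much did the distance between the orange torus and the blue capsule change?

-0.3

The distance was about 9.9 in the first image and 9.6 in the second, so they moved 0.3 units closer together.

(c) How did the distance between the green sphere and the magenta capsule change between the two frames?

+1.2

Before: roughly 4.3 units apart; after: 5.5. That's 1.2 units further apart.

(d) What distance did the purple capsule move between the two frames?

1.8

From (5.0, 4.7) to (4.8, 2.9), the purple capsule covered √(0.2² + 1.8²) ≈ 1.8 units.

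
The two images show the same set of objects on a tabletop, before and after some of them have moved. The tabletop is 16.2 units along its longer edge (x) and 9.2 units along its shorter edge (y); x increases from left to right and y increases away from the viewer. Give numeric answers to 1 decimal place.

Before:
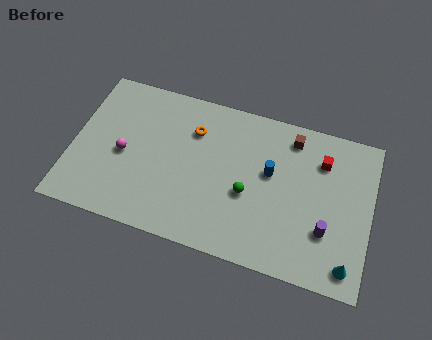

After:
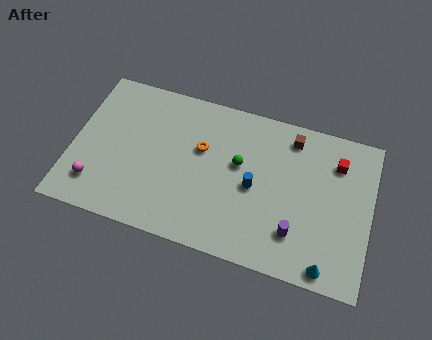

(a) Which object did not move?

the brown cube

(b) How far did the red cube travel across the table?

0.8

From (13.4, 6.9) to (14.2, 7.0), the red cube covered √(0.8² + 0.1²) ≈ 0.8 units.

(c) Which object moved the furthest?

the magenta sphere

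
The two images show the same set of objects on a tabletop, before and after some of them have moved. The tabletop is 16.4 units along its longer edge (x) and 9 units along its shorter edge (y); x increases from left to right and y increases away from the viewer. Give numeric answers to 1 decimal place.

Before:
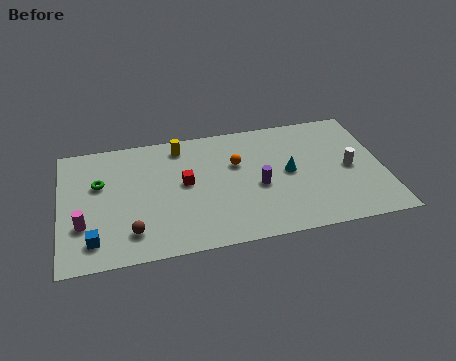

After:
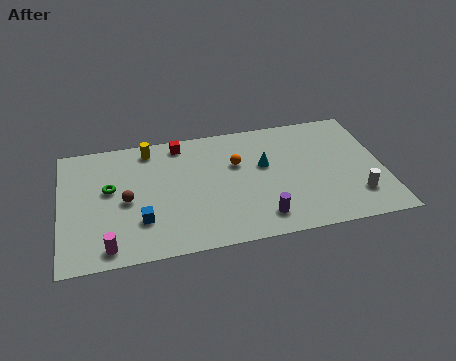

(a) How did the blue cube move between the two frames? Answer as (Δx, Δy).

(2.4, 0.9)

From the two frames, the blue cube sits at roughly (1.6, 1.7) before and (4.0, 2.6) after.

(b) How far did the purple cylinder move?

2.3

The purple cylinder was near (10.0, 3.9) before and (10.0, 1.6) after, so it travelled √(0.0² + 2.3²) ≈ 2.3 units.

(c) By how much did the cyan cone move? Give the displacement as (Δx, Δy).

(-1.2, 0.8)

The cyan cone was at about (11.6, 4.6) and moved to about (10.4, 5.4).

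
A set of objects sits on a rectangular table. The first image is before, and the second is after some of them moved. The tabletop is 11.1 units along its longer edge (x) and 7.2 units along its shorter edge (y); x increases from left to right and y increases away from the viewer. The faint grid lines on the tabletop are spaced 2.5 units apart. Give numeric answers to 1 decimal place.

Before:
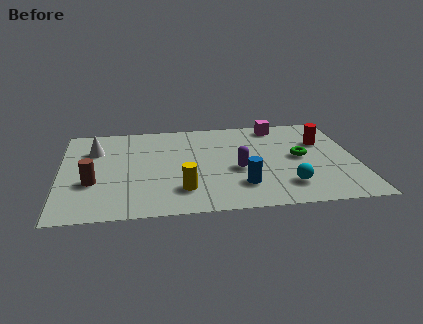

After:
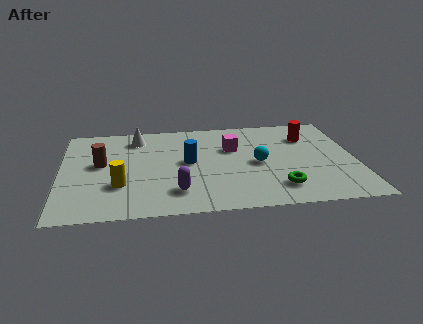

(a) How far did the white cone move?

1.8

The white cone moved from about (1.3, 5.1) to (2.9, 5.9), a distance of √(1.6² + 0.8²) ≈ 1.8.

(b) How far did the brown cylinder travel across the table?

1.4

The brown cylinder was near (1.2, 2.6) before and (1.5, 4.0) after, so it travelled √(0.3² + 1.4²) ≈ 1.4 units.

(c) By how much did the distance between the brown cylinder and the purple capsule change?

-1.7

The distance was about 5.4 in the first image and 3.7 in the second, so they moved 1.7 units closer together.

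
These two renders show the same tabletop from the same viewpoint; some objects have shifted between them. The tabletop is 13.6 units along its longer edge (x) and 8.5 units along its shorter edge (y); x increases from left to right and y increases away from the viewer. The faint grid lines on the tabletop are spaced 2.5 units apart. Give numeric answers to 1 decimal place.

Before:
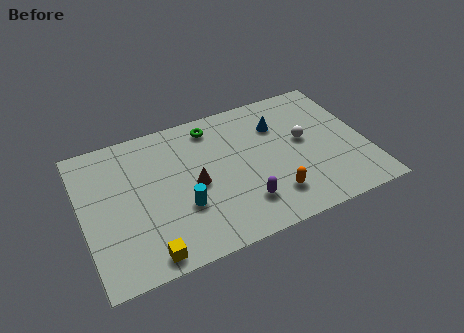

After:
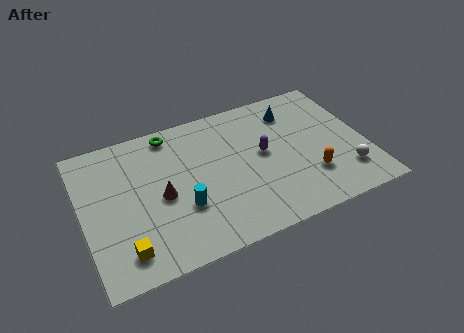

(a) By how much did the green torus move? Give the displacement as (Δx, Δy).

(-2.0, 0.3)

From the two frames, the green torus sits at roughly (6.5, 7.2) before and (4.5, 7.5) after.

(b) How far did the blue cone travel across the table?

1.0

The blue cone moved from about (9.6, 6.1) to (10.4, 6.7), a distance of √(0.8² + 0.6²) ≈ 1.0.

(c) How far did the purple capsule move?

2.9

The purple capsule moved from about (7.4, 2.0) to (8.7, 4.6), a distance of √(1.3² + 2.6²) ≈ 2.9.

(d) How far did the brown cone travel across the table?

1.6

From (5.3, 4.0) to (3.7, 3.9), the brown cone covered √(1.6² + 0.1²) ≈ 1.6 units.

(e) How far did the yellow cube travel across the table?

1.2

The yellow cube was near (2.7, 0.9) before and (1.7, 1.5) after, so it travelled √(1.0² + 0.6²) ≈ 1.2 units.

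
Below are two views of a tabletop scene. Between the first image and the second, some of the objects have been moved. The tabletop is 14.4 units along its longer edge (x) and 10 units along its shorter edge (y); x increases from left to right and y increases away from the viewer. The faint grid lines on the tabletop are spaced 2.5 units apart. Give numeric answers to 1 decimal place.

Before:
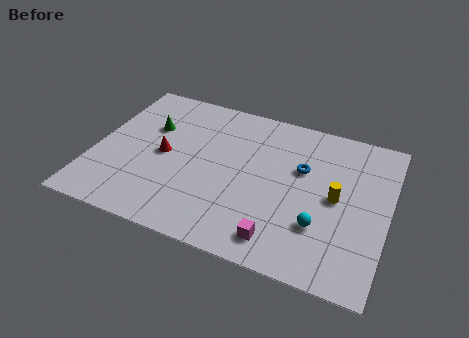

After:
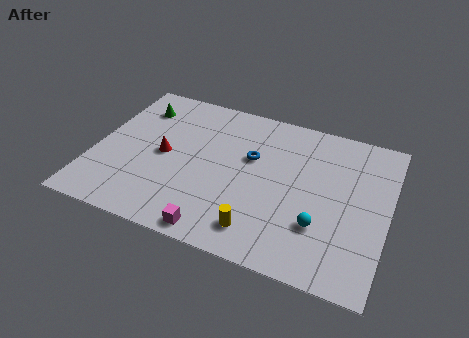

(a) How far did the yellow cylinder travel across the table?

4.7

The yellow cylinder moved from about (11.9, 5.0) to (8.5, 1.7), a distance of √(3.4² + 3.3²) ≈ 4.7.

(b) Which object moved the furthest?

the yellow cylinder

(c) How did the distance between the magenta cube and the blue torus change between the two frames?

+0.6

Before: roughly 4.8 units apart; after: 5.4. That's 0.6 units further apart.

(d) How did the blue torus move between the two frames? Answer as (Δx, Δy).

(-2.5, -0.1)

From the two frames, the blue torus sits at roughly (10.1, 6.3) before and (7.6, 6.2) after.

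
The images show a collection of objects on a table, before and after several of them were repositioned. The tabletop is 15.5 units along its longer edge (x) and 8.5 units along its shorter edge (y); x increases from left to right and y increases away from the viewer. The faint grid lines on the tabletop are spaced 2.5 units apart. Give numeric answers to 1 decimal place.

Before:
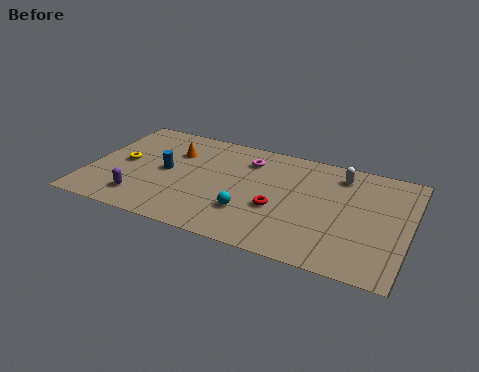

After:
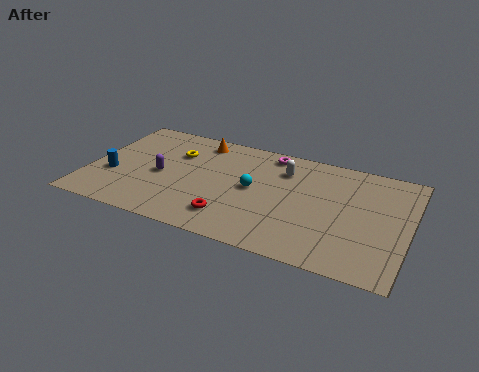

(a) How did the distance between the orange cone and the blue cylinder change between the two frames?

+4.0

The distance was about 1.7 in the first image and 5.7 in the second, so they moved 4.0 units further apart.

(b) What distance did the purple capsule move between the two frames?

2.3

The purple capsule moved from about (2.8, 1.7) to (3.5, 3.9), a distance of √(0.7² + 2.2²) ≈ 2.3.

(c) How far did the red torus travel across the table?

2.6

The red torus was near (9.3, 3.3) before and (7.2, 1.8) after, so it travelled √(2.1² + 1.5²) ≈ 2.6 units.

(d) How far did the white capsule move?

2.8

The white capsule moved from about (12.0, 7.0) to (9.3, 6.4), a distance of √(2.7² + 0.6²) ≈ 2.8.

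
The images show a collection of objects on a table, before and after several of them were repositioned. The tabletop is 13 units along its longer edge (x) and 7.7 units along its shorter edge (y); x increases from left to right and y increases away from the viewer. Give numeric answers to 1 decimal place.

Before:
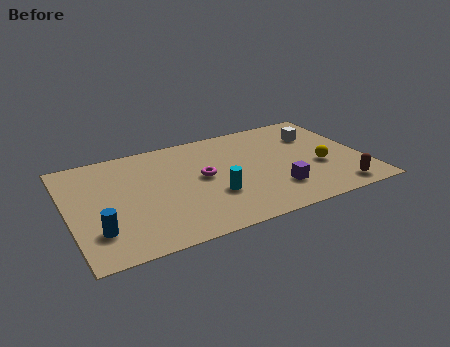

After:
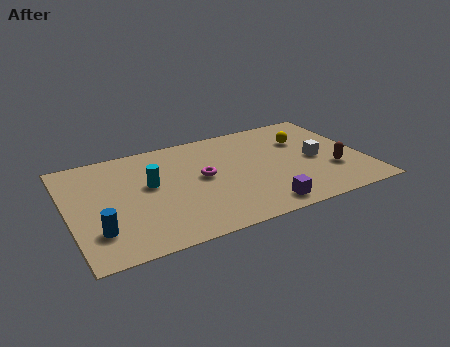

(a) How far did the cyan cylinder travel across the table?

3.2

The cyan cylinder moved from about (6.2, 2.6) to (3.6, 4.4), a distance of √(2.6² + 1.8²) ≈ 3.2.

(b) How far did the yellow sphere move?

2.3

The yellow sphere was near (11.0, 3.0) before and (10.6, 5.3) after, so it travelled √(0.4² + 2.3²) ≈ 2.3 units.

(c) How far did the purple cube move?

1.3

The purple cube was near (8.9, 2.0) before and (8.1, 1.0) after, so it travelled √(0.8² + 1.0²) ≈ 1.3 units.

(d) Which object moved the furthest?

the cyan cylinder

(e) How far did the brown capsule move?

1.5

The brown capsule moved from about (11.5, 1.0) to (11.5, 2.5), a distance of √(0.0² + 1.5²) ≈ 1.5.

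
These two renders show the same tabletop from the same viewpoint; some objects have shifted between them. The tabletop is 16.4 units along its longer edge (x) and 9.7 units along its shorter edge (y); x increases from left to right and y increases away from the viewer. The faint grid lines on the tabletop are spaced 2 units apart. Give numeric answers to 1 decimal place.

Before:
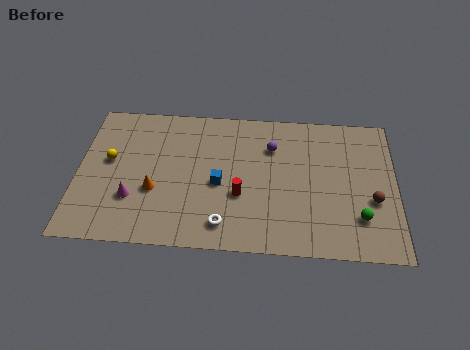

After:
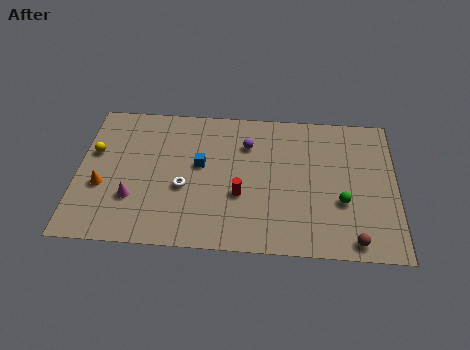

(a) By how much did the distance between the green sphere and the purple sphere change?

-0.3

Before: roughly 6.4 units apart; after: 6.1. That's 0.3 units closer together.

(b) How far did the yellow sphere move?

0.9

From (1.6, 5.5) to (0.8, 6.0), the yellow sphere covered √(0.8² + 0.5²) ≈ 0.9 units.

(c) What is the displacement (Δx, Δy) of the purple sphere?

(-1.3, 0.1)

From the two frames, the purple sphere sits at roughly (10.0, 7.0) before and (8.7, 7.1) after.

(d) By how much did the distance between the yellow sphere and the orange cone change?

-0.7

The distance was about 3.1 in the first image and 2.4 in the second, so they moved 0.7 units closer together.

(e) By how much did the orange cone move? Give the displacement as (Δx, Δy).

(-2.7, 0.1)

From the two frames, the orange cone sits at roughly (4.0, 3.6) before and (1.3, 3.7) after.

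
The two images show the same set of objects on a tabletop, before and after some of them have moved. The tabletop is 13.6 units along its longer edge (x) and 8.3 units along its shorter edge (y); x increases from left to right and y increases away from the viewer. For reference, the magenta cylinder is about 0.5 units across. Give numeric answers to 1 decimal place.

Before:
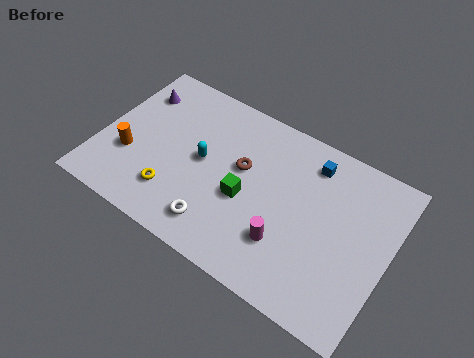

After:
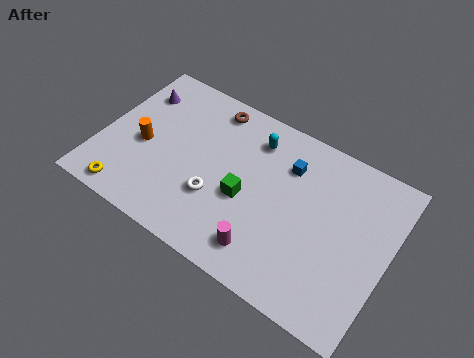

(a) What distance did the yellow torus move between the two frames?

2.3

The yellow torus was near (3.8, 2.0) before and (1.8, 0.9) after, so it travelled √(2.0² + 1.1²) ≈ 2.3 units.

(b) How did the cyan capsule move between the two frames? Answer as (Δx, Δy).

(2.1, 2.3)

From the two frames, the cyan capsule sits at roughly (4.8, 4.3) before and (6.9, 6.6) after.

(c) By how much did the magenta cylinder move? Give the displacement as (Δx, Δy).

(-0.8, -0.9)

The magenta cylinder started near (9.1, 2.4) and ended near (8.3, 1.5).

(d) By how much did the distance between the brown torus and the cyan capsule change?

+0.4

Before: roughly 1.9 units apart; after: 2.3. That's 0.4 units further apart.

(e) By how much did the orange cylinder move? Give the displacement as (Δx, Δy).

(0.5, 0.8)

The orange cylinder was at about (1.5, 2.9) and moved to about (2.0, 3.7).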